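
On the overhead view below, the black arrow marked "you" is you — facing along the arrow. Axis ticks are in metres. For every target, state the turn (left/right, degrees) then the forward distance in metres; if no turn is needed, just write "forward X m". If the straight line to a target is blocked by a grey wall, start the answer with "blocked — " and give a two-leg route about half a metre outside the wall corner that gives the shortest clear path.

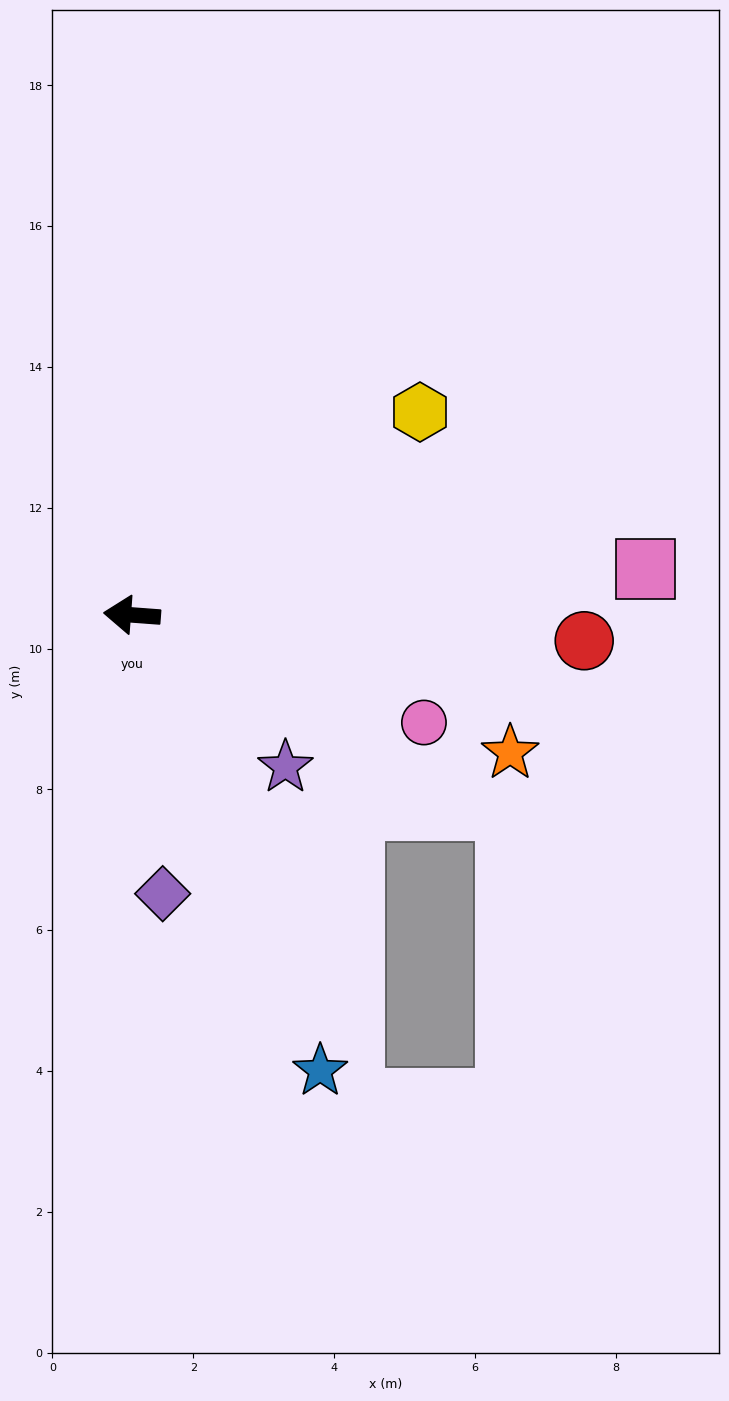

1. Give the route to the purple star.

turn left 140°, forward 3.1 m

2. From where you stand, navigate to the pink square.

turn right 171°, forward 7.3 m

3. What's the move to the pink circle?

turn left 164°, forward 4.4 m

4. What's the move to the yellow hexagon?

turn right 141°, forward 5.0 m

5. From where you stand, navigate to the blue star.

turn left 117°, forward 7.0 m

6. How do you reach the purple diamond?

turn left 101°, forward 4.0 m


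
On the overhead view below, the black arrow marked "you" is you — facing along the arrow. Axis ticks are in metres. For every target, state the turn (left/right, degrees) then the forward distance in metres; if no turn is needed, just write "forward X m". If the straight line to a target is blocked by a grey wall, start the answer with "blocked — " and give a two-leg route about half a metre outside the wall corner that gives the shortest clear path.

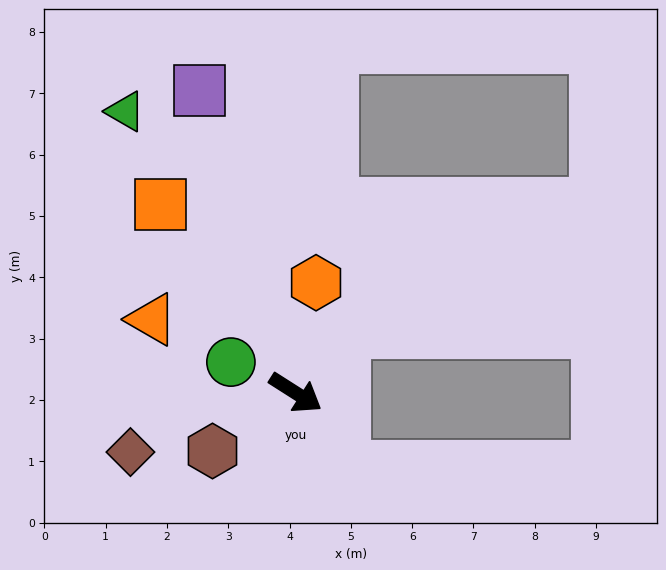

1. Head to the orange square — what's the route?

turn left 158°, forward 3.8 m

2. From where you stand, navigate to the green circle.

turn right 173°, forward 1.2 m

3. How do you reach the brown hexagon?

turn right 113°, forward 1.7 m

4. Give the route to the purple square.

turn left 140°, forward 5.2 m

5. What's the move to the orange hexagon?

turn left 112°, forward 1.8 m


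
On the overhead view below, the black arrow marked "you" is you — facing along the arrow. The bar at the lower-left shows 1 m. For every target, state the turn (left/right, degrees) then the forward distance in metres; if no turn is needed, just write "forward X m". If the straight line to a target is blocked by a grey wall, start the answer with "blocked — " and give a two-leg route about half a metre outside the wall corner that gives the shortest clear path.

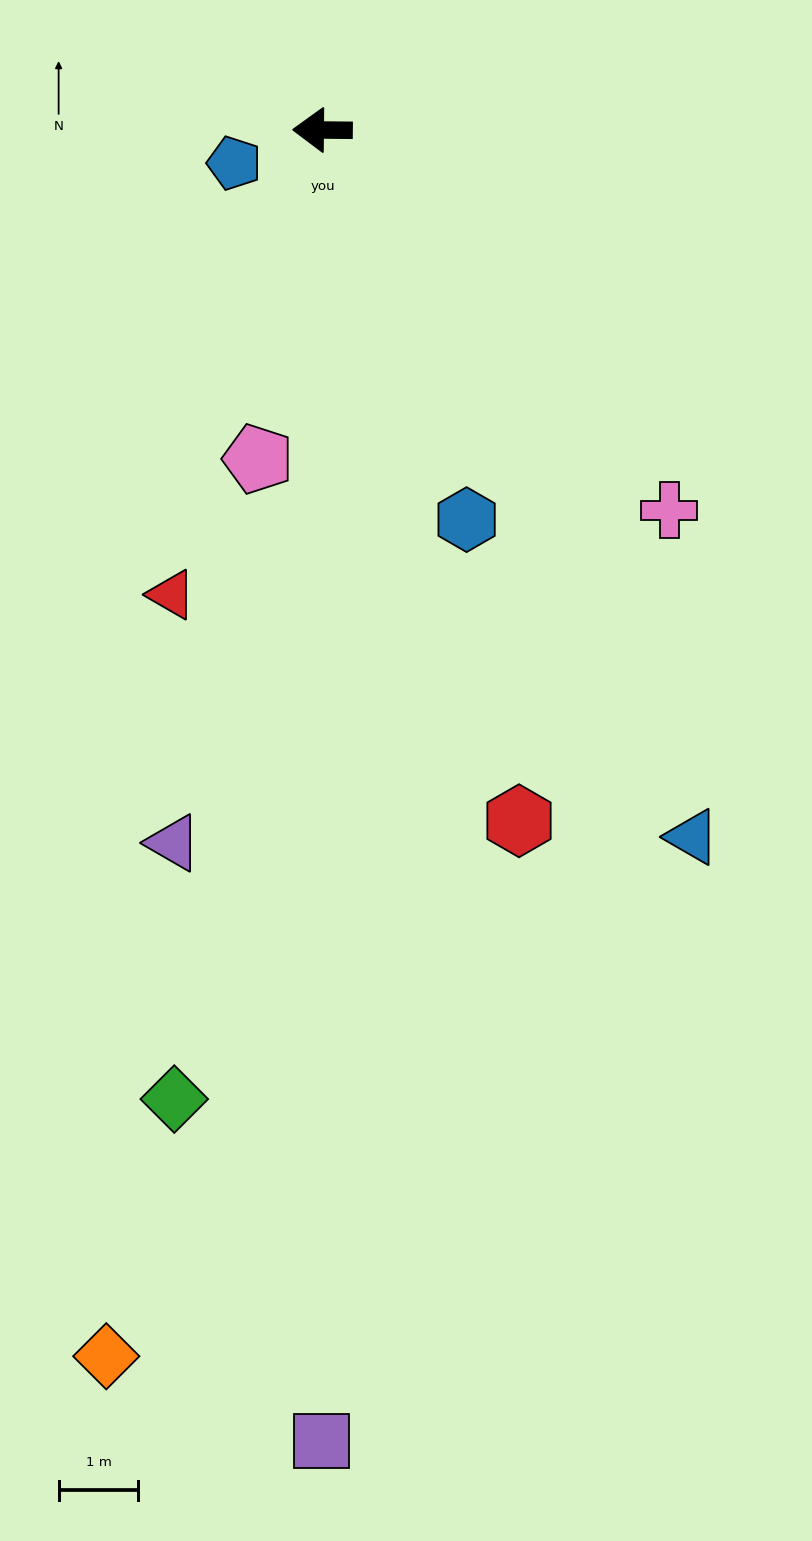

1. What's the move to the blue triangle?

turn left 118°, forward 10.0 m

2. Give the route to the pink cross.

turn left 133°, forward 6.4 m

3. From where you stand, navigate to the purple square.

turn left 91°, forward 16.4 m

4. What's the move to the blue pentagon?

turn left 21°, forward 1.2 m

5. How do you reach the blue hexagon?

turn left 111°, forward 5.2 m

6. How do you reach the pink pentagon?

turn left 79°, forward 4.2 m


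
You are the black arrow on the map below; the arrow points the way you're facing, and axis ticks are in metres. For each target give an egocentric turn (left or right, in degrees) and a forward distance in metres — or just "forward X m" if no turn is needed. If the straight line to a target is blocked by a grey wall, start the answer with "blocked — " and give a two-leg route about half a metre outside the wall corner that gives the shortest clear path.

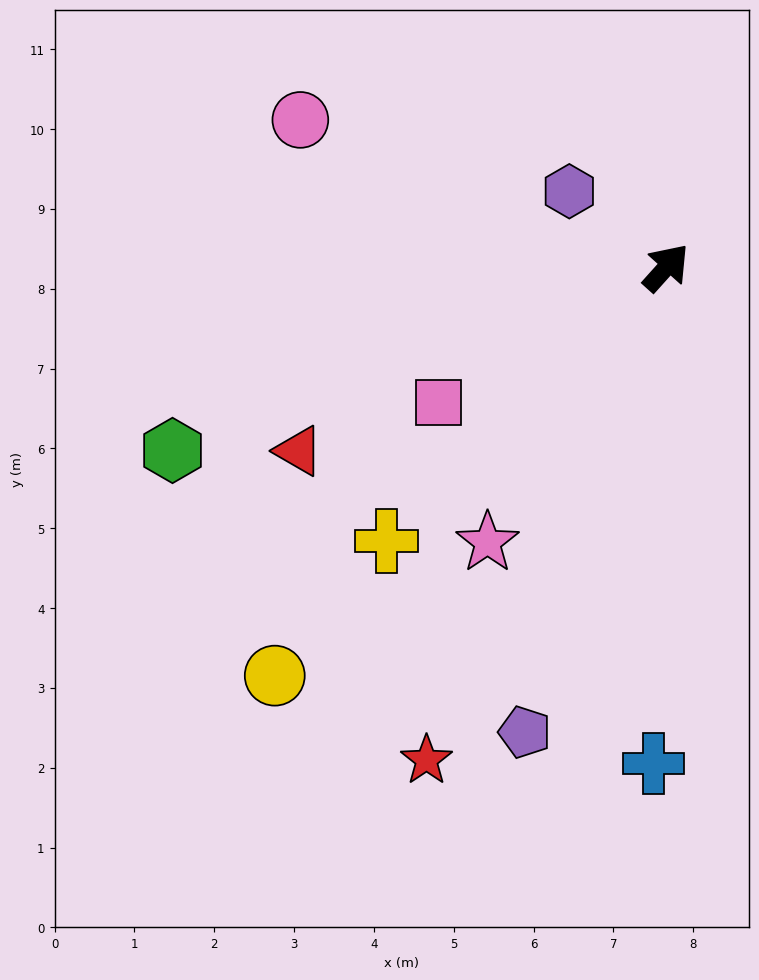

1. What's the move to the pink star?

turn right 171°, forward 4.1 m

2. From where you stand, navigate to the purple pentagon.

turn right 155°, forward 6.1 m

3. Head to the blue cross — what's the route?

turn right 140°, forward 6.2 m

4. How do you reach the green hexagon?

turn left 152°, forward 6.6 m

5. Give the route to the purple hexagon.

turn left 94°, forward 1.5 m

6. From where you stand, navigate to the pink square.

turn left 163°, forward 3.3 m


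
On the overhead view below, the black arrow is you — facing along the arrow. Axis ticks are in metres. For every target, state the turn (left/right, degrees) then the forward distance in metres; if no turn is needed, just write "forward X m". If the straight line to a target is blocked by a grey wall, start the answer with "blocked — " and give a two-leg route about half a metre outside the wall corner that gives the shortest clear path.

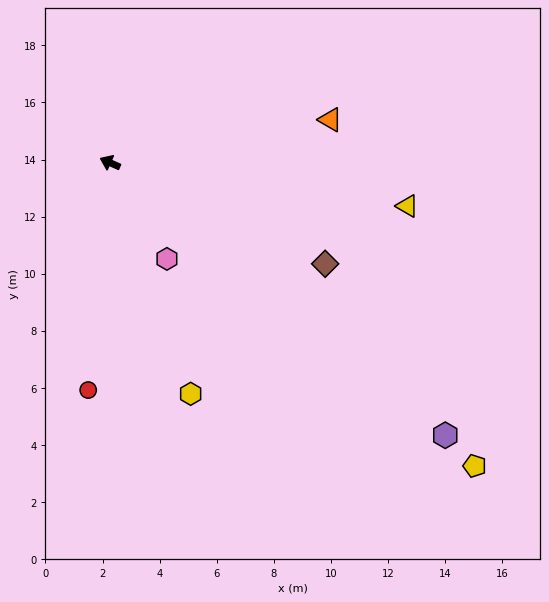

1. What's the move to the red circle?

turn left 108°, forward 8.0 m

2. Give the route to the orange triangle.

turn right 145°, forward 7.9 m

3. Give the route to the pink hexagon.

turn left 145°, forward 3.9 m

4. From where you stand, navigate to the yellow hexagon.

turn left 133°, forward 8.6 m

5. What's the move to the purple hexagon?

turn left 165°, forward 15.1 m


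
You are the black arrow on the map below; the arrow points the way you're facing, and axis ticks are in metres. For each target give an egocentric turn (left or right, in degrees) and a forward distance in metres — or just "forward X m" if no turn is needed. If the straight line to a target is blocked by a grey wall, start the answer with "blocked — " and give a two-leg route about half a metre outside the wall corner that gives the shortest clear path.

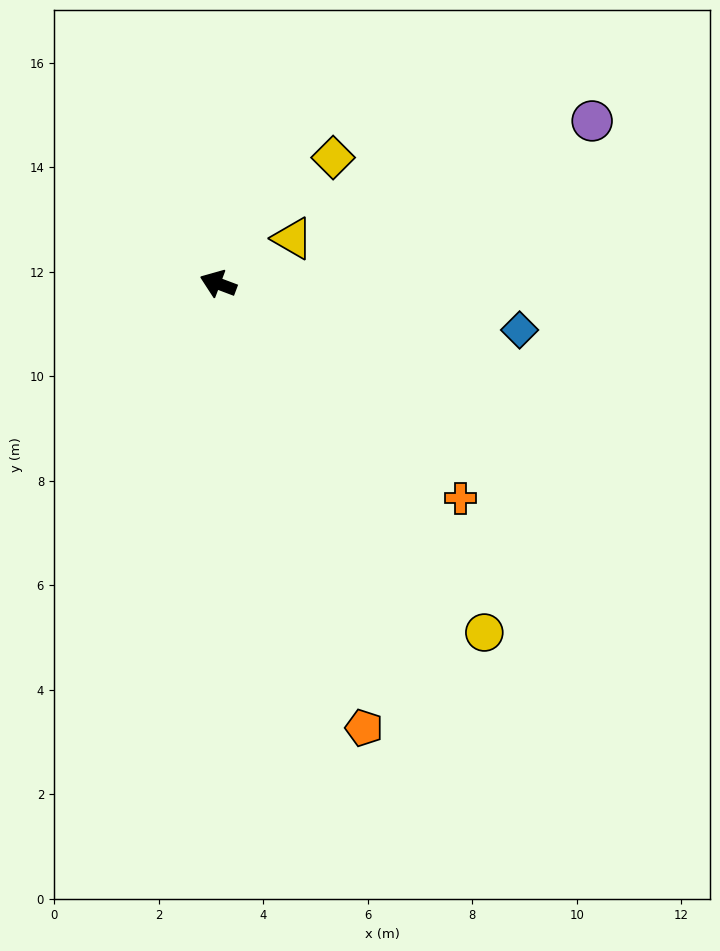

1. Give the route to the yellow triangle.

turn right 128°, forward 1.7 m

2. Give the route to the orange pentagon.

turn left 129°, forward 9.0 m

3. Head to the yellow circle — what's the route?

turn left 148°, forward 8.4 m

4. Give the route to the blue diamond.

turn right 168°, forward 5.8 m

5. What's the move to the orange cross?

turn left 159°, forward 6.2 m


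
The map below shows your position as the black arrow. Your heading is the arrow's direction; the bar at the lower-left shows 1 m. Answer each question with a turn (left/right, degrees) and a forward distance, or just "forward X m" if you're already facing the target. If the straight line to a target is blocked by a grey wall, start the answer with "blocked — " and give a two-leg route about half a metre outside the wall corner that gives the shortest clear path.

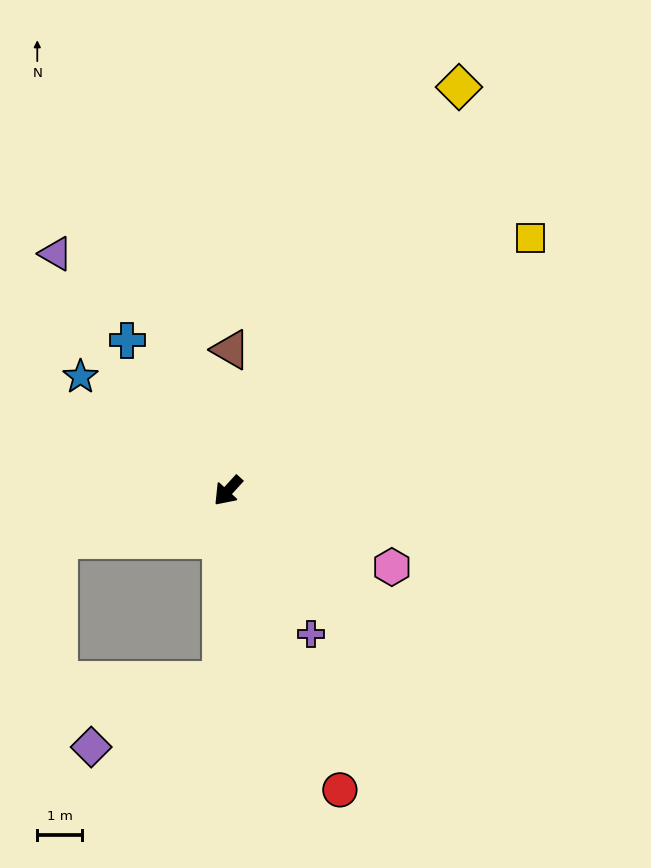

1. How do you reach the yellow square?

turn left 172°, forward 8.9 m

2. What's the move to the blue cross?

turn right 104°, forward 4.1 m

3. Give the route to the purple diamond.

blocked — turn left 40°, forward 4.3 m, then turn right 60°, forward 3.3 m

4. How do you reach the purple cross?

turn left 72°, forward 3.7 m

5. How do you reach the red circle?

turn left 63°, forward 7.2 m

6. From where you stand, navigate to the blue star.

turn right 85°, forward 4.2 m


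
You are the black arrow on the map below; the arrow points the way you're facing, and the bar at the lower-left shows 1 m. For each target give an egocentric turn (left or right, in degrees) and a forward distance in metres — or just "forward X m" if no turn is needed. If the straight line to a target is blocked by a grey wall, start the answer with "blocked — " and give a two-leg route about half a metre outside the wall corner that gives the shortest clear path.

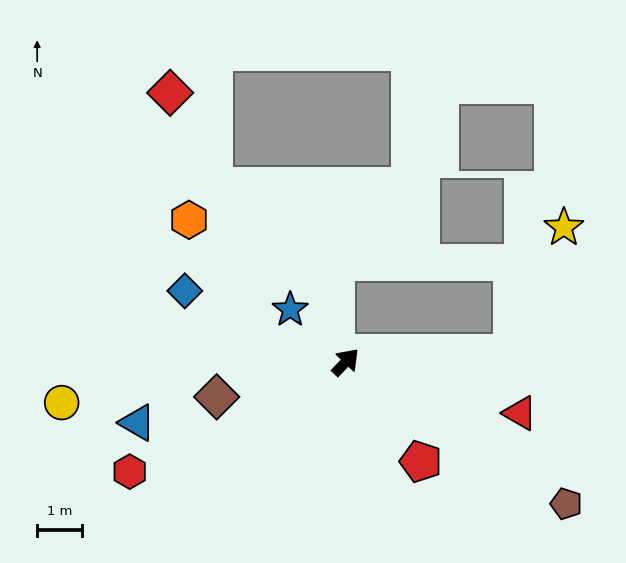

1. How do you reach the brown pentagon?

turn right 79°, forward 5.9 m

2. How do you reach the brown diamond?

turn left 149°, forward 3.0 m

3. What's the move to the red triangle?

turn right 63°, forward 4.1 m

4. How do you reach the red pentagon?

turn right 99°, forward 2.8 m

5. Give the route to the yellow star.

blocked — turn right 43°, forward 3.7 m, then turn left 64°, forward 3.0 m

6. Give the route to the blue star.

turn left 90°, forward 1.7 m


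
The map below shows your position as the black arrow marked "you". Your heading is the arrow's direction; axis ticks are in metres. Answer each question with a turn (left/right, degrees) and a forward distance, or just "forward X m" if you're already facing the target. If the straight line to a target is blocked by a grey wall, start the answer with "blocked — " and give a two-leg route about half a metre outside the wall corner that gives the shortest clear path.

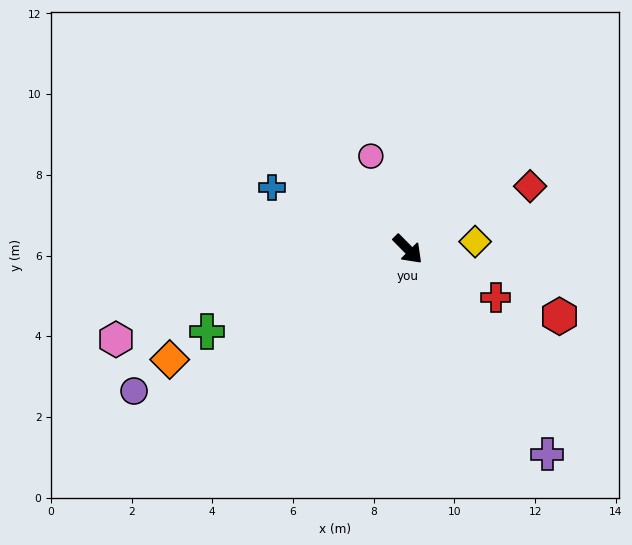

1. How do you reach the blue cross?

turn right 159°, forward 3.7 m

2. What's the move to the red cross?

turn left 16°, forward 2.5 m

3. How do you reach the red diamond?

turn left 73°, forward 3.4 m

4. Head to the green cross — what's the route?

turn right 112°, forward 5.4 m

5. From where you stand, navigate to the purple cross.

turn right 10°, forward 6.1 m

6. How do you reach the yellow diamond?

turn left 52°, forward 1.7 m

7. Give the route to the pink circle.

turn left 157°, forward 2.5 m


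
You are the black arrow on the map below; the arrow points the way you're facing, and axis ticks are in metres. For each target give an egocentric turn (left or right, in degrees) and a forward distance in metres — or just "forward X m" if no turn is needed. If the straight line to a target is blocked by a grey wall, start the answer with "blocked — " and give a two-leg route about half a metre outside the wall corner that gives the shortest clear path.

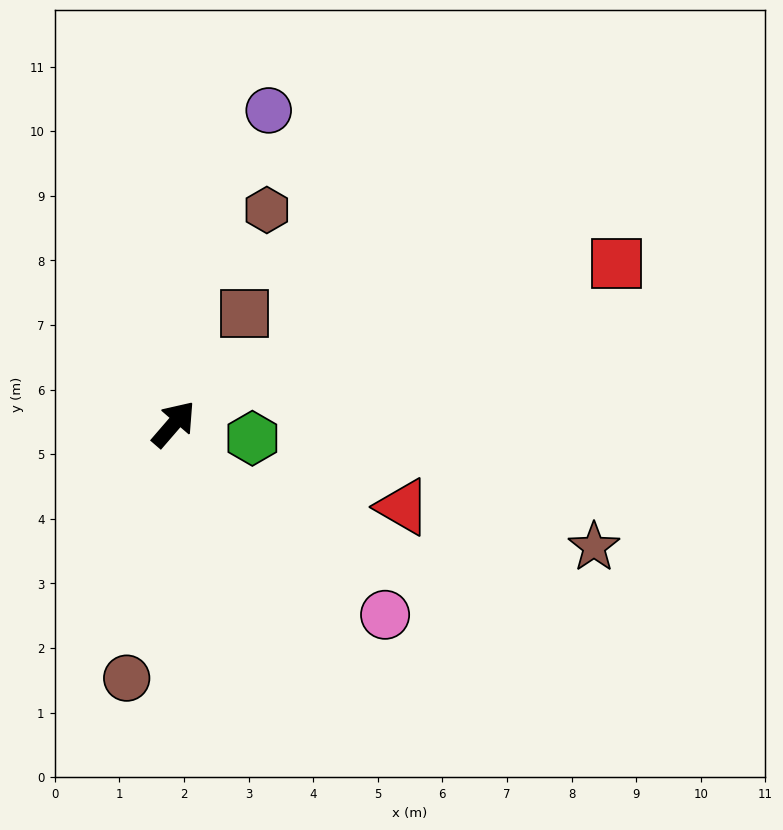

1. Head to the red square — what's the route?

turn right 29°, forward 7.3 m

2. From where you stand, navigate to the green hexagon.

turn right 59°, forward 1.2 m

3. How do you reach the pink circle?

turn right 91°, forward 4.4 m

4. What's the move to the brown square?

turn left 8°, forward 2.0 m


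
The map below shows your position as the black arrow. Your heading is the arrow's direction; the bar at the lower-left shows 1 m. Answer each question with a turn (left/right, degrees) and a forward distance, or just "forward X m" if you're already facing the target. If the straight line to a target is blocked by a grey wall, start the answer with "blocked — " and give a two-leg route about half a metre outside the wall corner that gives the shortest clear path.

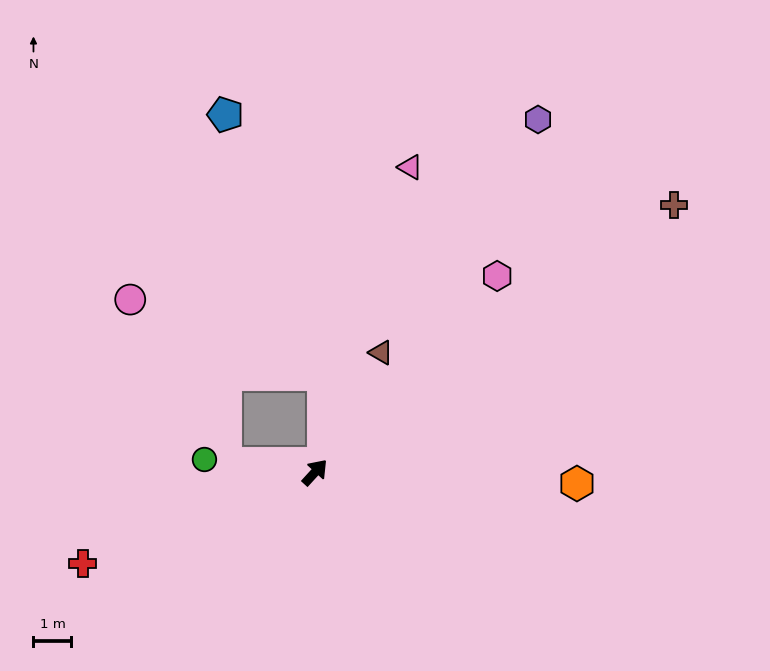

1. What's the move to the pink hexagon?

forward 7.1 m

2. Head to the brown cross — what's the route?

turn right 11°, forward 11.8 m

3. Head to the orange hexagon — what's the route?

turn right 50°, forward 6.9 m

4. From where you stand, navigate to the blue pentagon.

blocked — turn left 126°, forward 2.4 m, then turn right 84°, forward 9.2 m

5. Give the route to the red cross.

turn left 154°, forward 6.6 m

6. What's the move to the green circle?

turn left 126°, forward 2.9 m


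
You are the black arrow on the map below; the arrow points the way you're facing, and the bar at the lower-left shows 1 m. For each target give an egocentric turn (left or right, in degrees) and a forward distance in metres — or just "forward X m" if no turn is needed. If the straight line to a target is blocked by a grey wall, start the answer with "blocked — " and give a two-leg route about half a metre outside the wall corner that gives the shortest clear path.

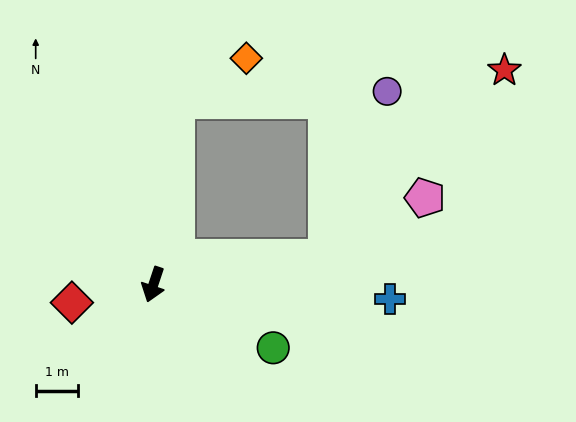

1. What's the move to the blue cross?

turn left 105°, forward 5.5 m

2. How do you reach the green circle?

turn left 81°, forward 3.2 m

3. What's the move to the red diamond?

turn right 59°, forward 2.0 m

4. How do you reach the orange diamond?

blocked — turn right 169°, forward 4.3 m, then turn right 51°, forward 1.9 m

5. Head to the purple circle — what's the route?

blocked — turn left 117°, forward 4.1 m, then turn left 61°, forward 4.1 m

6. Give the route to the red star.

blocked — turn left 117°, forward 4.1 m, then turn left 38°, forward 6.0 m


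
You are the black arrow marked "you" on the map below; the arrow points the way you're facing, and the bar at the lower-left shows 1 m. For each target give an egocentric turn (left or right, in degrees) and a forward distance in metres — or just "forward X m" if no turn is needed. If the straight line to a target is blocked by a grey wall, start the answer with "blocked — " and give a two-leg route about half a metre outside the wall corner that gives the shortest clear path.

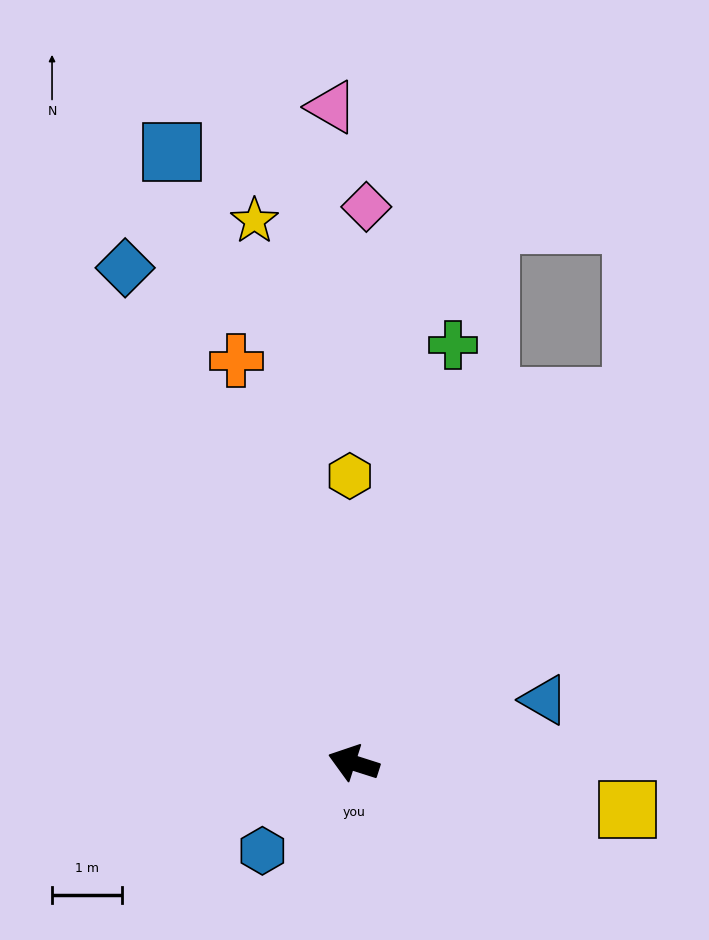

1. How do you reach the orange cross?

turn right 56°, forward 6.0 m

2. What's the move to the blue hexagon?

turn left 62°, forward 1.8 m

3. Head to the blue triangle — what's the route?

turn right 144°, forward 2.9 m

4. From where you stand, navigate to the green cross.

turn right 86°, forward 6.1 m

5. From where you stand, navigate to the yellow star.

turn right 62°, forward 7.9 m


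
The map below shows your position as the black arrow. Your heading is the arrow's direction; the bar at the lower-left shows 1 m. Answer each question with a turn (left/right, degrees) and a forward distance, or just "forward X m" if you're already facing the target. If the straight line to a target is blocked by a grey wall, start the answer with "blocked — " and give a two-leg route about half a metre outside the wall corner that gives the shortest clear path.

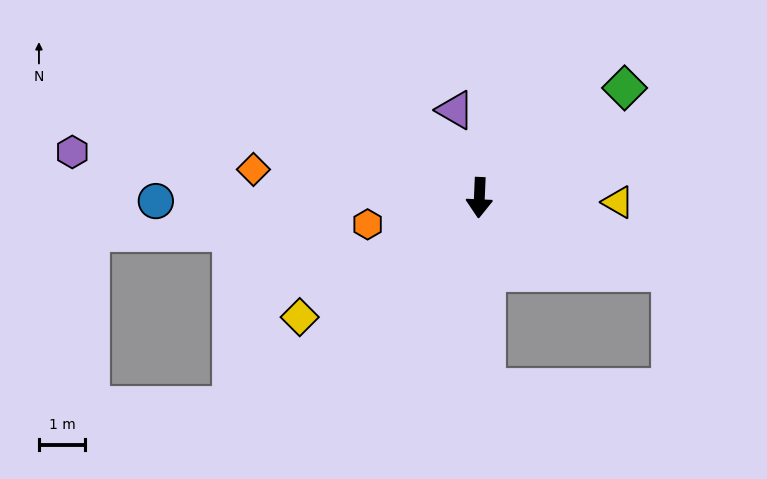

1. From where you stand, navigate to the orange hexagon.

turn right 74°, forward 2.5 m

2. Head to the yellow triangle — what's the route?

turn left 91°, forward 3.0 m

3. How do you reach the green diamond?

turn left 130°, forward 3.9 m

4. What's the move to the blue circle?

turn right 87°, forward 7.0 m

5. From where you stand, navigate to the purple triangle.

turn right 162°, forward 2.0 m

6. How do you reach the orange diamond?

turn right 95°, forward 4.9 m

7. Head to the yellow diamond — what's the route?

turn right 54°, forward 4.7 m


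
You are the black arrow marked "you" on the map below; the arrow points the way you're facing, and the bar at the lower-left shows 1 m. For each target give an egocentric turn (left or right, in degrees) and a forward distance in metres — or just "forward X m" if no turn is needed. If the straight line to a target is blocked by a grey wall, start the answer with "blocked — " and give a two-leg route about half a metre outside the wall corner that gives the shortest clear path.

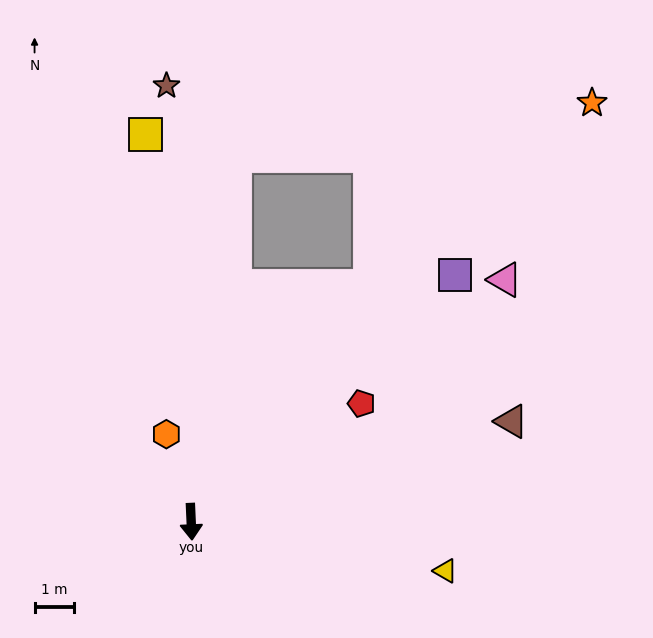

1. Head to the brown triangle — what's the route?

turn left 105°, forward 8.5 m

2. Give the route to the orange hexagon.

turn right 167°, forward 2.3 m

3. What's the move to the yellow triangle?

turn left 77°, forward 6.6 m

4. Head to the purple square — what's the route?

turn left 130°, forward 9.2 m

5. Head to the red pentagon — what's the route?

turn left 122°, forward 5.3 m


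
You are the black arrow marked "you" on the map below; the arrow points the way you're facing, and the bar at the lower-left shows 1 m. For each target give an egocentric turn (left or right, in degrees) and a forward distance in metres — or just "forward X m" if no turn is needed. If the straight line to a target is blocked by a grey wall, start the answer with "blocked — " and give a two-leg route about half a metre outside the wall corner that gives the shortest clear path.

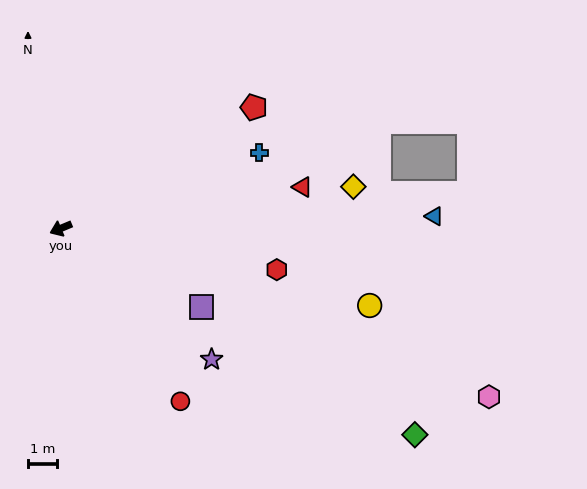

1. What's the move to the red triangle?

turn left 167°, forward 8.4 m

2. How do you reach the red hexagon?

turn left 146°, forward 7.5 m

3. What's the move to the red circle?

turn left 102°, forward 7.2 m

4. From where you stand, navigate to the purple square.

turn left 128°, forward 5.5 m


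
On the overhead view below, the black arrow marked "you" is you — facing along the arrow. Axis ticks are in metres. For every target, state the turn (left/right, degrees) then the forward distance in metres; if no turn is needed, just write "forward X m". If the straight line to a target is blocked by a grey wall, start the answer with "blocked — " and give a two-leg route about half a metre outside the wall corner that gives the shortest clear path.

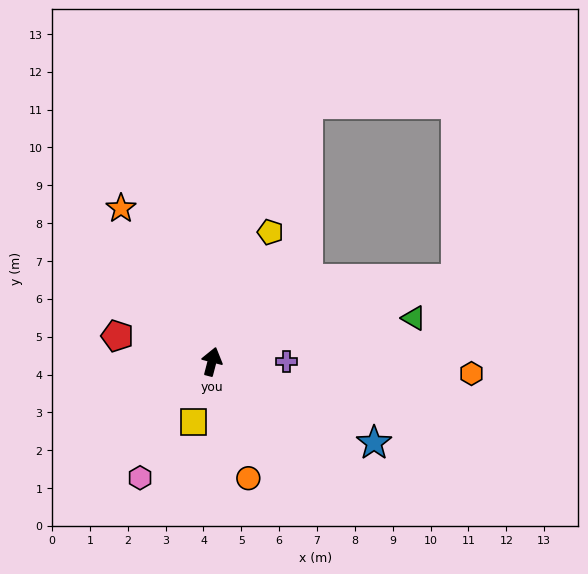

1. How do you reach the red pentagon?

turn left 89°, forward 2.6 m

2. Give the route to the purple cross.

turn right 75°, forward 2.0 m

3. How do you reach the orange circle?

turn right 148°, forward 3.2 m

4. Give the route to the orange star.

turn left 45°, forward 4.7 m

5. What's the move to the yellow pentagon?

turn right 10°, forward 3.8 m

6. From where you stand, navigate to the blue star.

turn right 102°, forward 4.8 m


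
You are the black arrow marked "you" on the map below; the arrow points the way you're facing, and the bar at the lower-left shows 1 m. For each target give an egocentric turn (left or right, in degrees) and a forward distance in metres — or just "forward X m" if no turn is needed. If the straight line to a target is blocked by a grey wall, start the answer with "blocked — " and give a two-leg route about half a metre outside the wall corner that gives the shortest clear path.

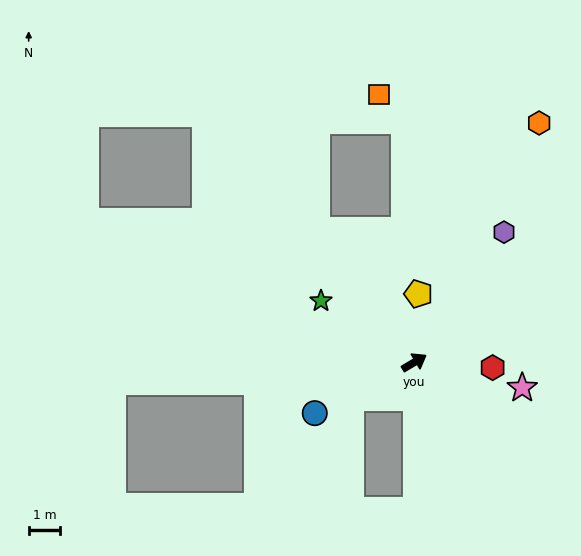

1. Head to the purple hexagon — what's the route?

turn left 25°, forward 5.0 m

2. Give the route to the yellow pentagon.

turn left 56°, forward 2.2 m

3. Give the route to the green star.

turn left 116°, forward 3.6 m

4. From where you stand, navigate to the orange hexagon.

turn left 32°, forward 8.6 m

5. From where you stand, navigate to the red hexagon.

turn right 35°, forward 2.5 m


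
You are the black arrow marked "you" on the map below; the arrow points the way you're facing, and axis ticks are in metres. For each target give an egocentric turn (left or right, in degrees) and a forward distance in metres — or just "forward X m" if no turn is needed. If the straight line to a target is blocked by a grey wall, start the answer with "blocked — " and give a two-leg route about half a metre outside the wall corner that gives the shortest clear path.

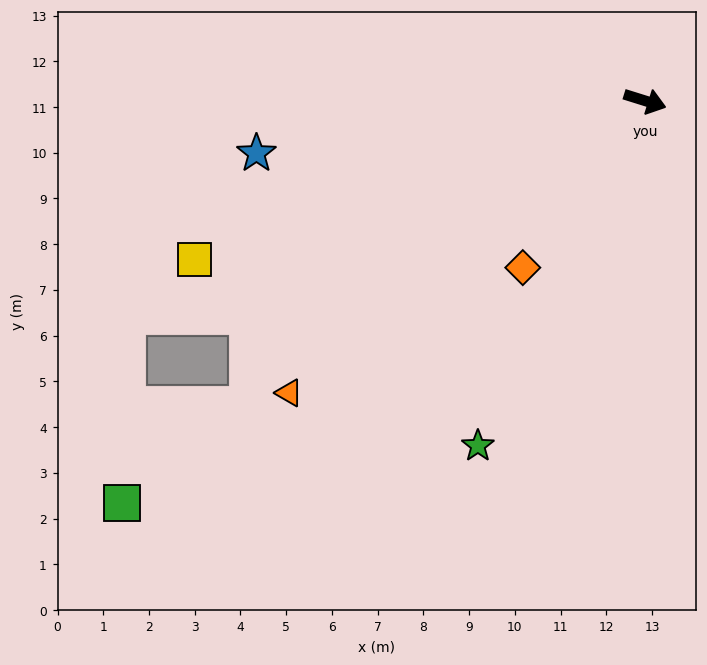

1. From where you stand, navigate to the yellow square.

turn right 143°, forward 10.4 m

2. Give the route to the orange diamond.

turn right 109°, forward 4.5 m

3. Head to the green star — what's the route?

turn right 98°, forward 8.4 m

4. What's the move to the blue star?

turn right 155°, forward 8.6 m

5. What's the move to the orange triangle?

turn right 123°, forward 10.1 m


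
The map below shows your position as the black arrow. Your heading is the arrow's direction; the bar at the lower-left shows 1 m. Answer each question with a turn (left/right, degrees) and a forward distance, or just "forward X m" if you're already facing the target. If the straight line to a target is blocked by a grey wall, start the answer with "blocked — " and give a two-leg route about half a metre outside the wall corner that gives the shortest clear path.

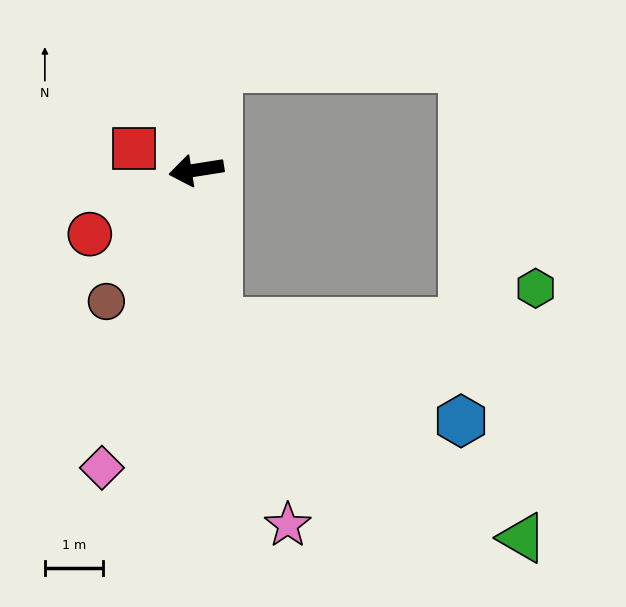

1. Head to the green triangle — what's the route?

blocked — turn left 89°, forward 2.7 m, then turn left 47°, forward 6.4 m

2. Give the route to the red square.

turn right 28°, forward 1.1 m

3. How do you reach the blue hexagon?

blocked — turn left 89°, forward 2.7 m, then turn left 60°, forward 4.5 m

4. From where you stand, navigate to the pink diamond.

turn left 63°, forward 5.4 m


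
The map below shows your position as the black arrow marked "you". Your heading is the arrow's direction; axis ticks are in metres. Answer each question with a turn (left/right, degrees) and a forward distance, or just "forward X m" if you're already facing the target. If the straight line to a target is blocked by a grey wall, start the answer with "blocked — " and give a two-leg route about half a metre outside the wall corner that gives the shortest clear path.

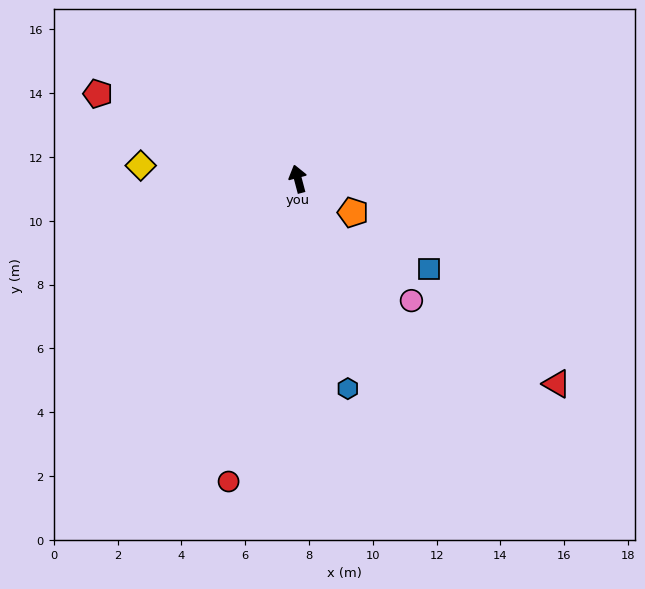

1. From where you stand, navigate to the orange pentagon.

turn right 136°, forward 2.0 m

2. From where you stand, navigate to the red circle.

turn left 152°, forward 9.7 m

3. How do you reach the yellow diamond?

turn left 70°, forward 4.9 m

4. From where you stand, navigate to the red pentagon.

turn left 52°, forward 6.8 m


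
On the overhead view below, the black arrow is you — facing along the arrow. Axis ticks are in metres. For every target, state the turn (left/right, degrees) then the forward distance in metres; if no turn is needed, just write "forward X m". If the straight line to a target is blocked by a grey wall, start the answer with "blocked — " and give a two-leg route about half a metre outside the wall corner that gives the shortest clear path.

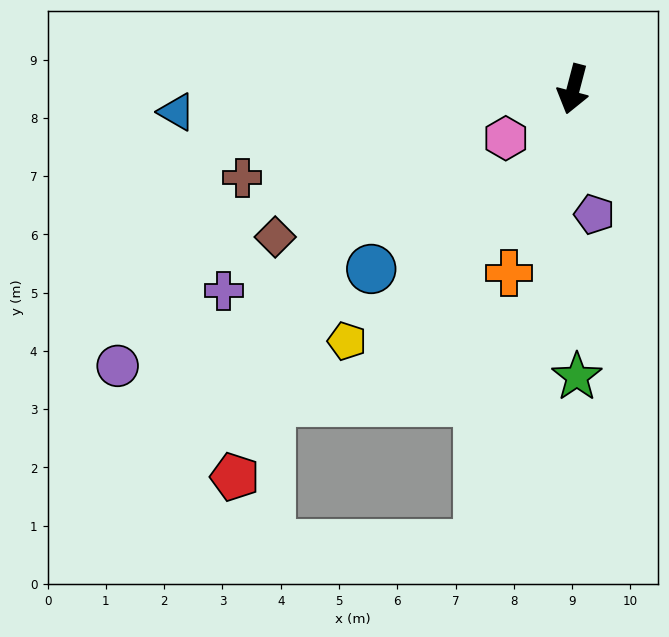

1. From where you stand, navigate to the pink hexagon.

turn right 39°, forward 1.4 m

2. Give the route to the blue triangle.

turn right 72°, forward 6.8 m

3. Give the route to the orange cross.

turn right 5°, forward 3.3 m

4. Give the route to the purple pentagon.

turn left 24°, forward 2.2 m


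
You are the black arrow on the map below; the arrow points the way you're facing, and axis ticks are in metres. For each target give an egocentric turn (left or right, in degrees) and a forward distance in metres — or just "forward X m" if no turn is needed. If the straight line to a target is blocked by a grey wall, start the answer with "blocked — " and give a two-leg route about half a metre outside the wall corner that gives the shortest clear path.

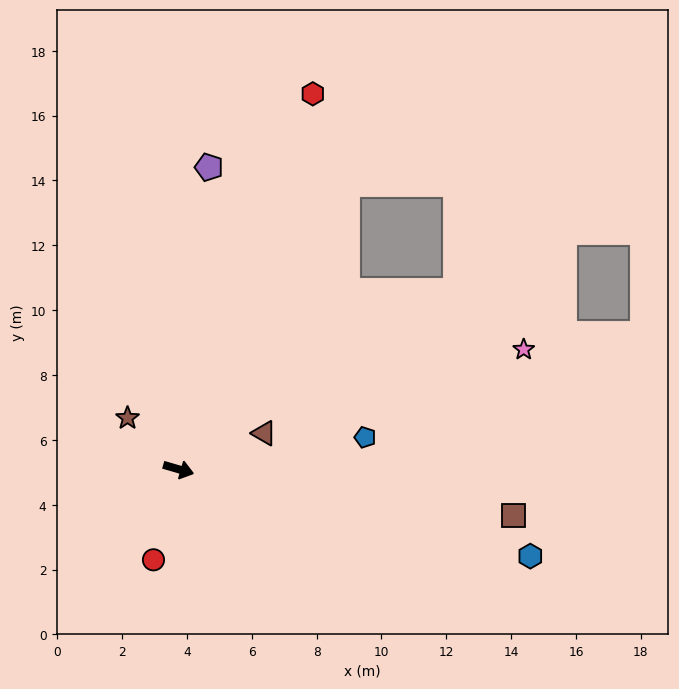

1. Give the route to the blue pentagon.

turn left 26°, forward 5.8 m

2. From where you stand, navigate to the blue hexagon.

turn left 2°, forward 11.2 m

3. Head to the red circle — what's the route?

turn right 89°, forward 2.9 m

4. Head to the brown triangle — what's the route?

turn left 39°, forward 2.9 m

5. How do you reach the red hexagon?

turn left 87°, forward 12.3 m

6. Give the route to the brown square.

turn left 8°, forward 10.4 m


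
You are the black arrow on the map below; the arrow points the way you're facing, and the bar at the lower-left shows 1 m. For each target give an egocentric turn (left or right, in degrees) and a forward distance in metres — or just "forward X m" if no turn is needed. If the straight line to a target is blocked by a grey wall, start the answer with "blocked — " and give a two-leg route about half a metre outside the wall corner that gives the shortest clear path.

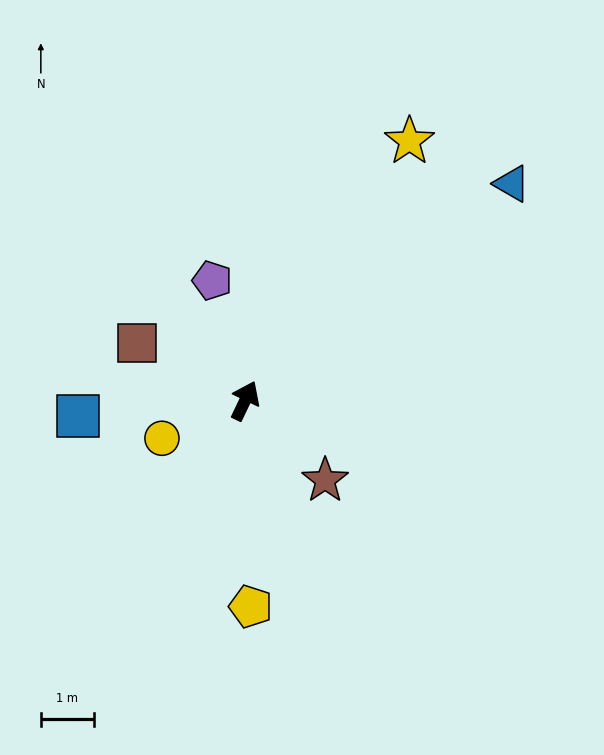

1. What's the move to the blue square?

turn left 121°, forward 3.2 m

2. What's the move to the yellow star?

turn right 7°, forward 5.8 m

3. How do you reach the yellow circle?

turn left 140°, forward 1.7 m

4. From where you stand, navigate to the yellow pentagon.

turn right 153°, forward 3.9 m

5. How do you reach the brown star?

turn right 109°, forward 2.1 m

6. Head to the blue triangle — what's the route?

turn right 25°, forward 6.5 m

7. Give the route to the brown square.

turn left 87°, forward 2.3 m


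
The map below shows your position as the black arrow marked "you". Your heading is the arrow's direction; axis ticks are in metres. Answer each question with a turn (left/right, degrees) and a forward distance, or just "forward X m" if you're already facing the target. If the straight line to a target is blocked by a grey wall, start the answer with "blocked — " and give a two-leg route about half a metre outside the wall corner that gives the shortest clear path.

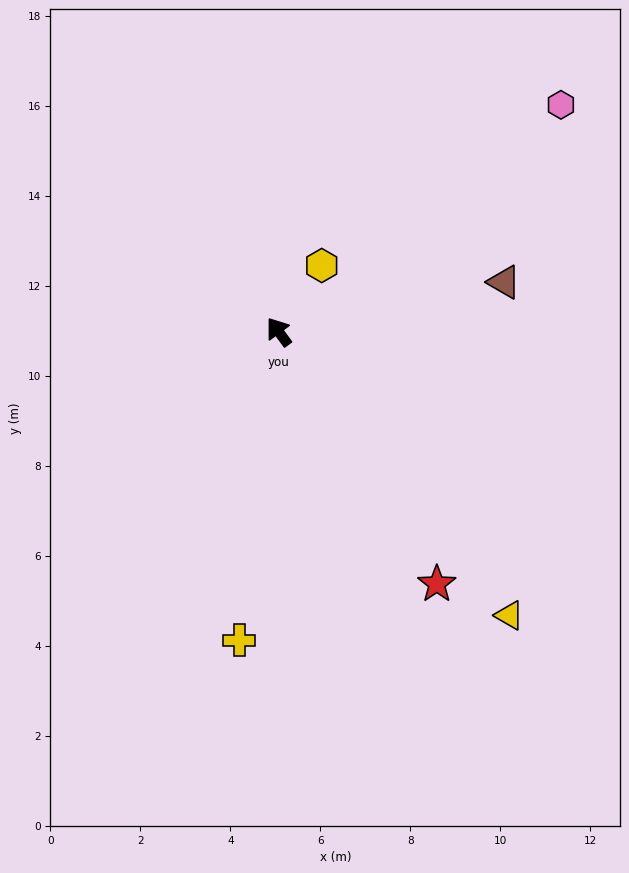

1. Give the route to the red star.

turn left 176°, forward 6.6 m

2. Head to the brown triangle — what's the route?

turn right 114°, forward 5.1 m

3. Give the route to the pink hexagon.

turn right 87°, forward 8.0 m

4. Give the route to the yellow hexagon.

turn right 69°, forward 1.8 m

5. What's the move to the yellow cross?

turn left 136°, forward 6.9 m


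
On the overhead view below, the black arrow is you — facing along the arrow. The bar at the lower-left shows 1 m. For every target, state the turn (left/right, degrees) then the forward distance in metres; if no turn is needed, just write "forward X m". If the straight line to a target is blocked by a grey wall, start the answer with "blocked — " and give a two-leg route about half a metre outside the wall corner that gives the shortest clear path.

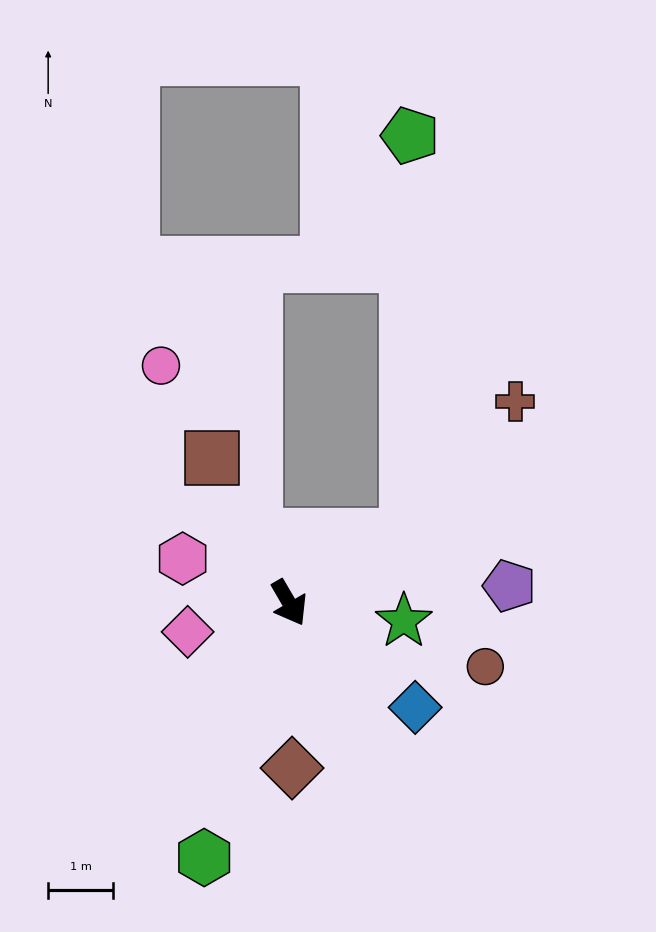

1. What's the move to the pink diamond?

turn right 104°, forward 1.6 m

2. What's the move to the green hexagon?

turn right 49°, forward 4.1 m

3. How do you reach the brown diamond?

turn right 29°, forward 2.5 m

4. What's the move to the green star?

turn left 51°, forward 1.8 m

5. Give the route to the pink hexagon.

turn right 143°, forward 1.8 m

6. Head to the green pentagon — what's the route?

blocked — turn left 89°, forward 2.1 m, then turn left 60°, forward 6.2 m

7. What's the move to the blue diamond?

turn left 20°, forward 2.5 m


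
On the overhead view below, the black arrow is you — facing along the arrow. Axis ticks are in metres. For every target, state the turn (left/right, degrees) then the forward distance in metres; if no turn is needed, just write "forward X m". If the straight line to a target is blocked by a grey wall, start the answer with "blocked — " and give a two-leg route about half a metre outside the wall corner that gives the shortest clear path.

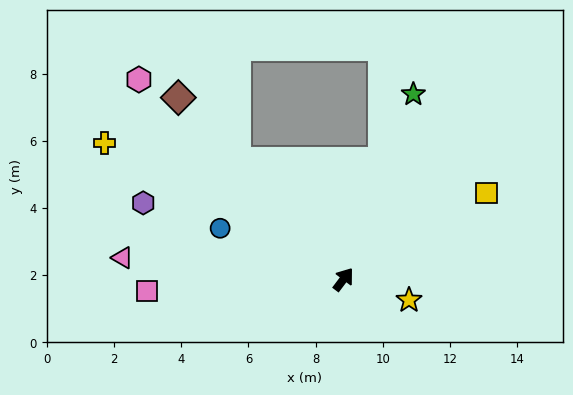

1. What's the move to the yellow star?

turn right 71°, forward 2.0 m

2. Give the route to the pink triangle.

turn left 121°, forward 6.6 m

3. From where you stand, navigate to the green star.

turn left 16°, forward 5.9 m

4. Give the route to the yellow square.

turn right 22°, forward 5.0 m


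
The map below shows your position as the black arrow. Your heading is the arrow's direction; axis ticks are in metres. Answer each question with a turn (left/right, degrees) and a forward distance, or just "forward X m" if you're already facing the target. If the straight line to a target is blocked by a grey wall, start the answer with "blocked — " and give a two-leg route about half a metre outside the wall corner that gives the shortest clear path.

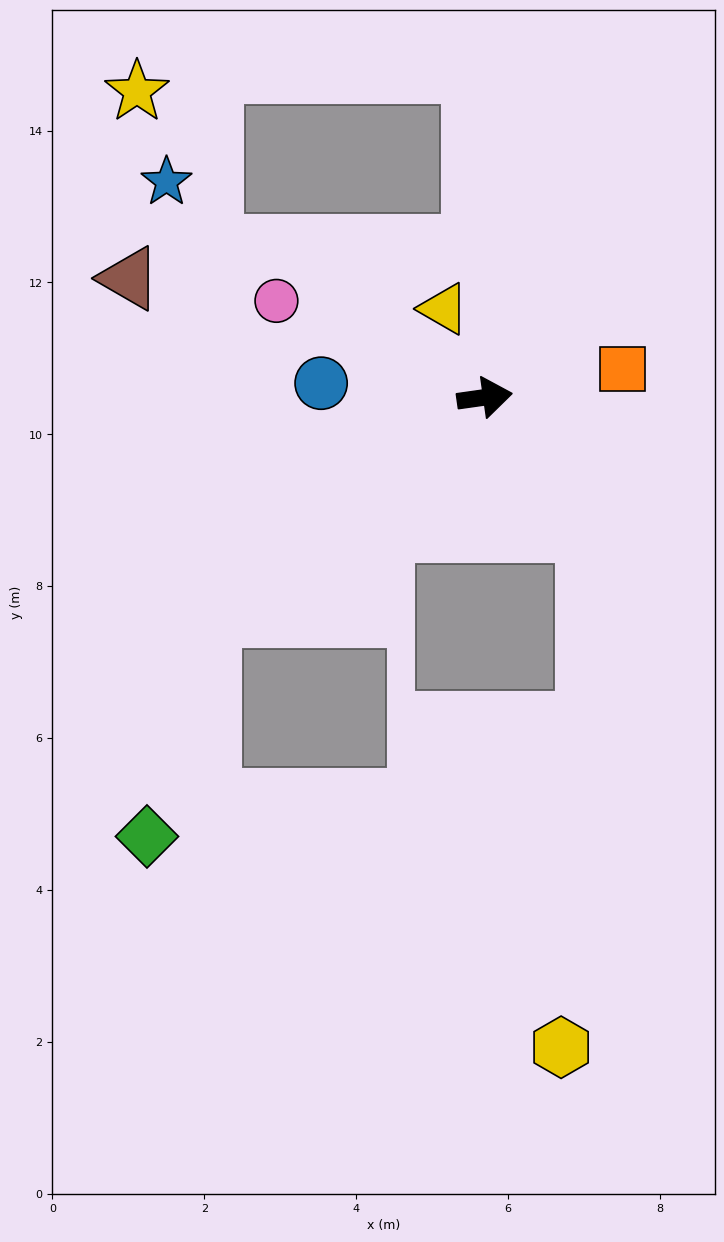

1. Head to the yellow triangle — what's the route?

turn left 107°, forward 1.3 m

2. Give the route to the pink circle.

turn left 147°, forward 3.0 m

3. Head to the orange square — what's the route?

turn left 4°, forward 1.9 m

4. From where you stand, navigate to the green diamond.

blocked — turn right 150°, forward 4.6 m, then turn left 36°, forward 3.0 m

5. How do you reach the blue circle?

turn left 167°, forward 2.2 m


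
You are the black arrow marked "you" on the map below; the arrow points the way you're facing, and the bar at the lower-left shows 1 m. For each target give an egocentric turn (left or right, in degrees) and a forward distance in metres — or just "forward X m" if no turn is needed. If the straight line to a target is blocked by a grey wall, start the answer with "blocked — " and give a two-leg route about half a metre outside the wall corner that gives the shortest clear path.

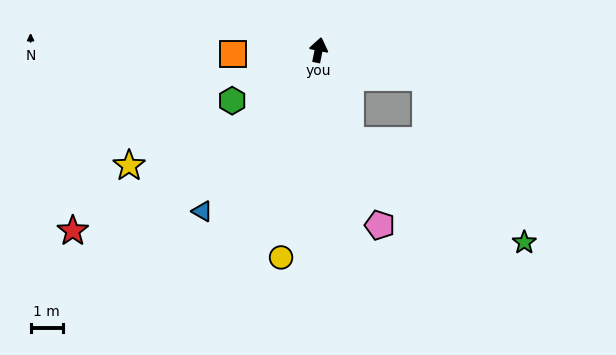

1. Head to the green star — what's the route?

blocked — turn right 149°, forward 3.0 m, then turn left 40°, forward 6.2 m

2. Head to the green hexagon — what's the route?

turn left 132°, forward 3.1 m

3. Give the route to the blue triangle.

turn left 156°, forward 6.1 m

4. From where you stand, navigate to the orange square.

turn left 104°, forward 2.6 m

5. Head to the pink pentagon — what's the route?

turn right 149°, forward 5.7 m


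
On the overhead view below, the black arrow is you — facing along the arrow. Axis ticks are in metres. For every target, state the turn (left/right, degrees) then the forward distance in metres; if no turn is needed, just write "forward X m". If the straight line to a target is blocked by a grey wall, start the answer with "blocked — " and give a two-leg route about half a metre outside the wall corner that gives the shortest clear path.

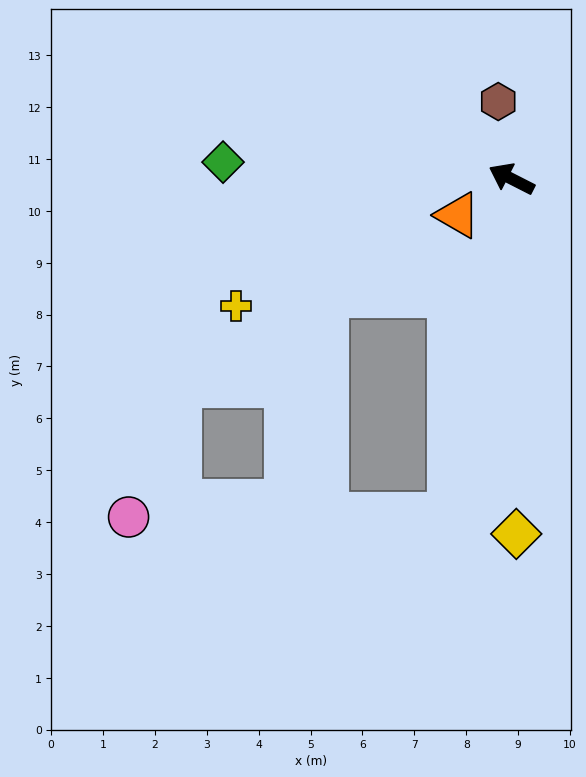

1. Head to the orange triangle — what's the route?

turn left 61°, forward 1.3 m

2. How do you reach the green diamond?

turn left 24°, forward 5.6 m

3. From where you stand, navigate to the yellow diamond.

turn left 118°, forward 6.8 m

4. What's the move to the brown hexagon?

turn right 53°, forward 1.5 m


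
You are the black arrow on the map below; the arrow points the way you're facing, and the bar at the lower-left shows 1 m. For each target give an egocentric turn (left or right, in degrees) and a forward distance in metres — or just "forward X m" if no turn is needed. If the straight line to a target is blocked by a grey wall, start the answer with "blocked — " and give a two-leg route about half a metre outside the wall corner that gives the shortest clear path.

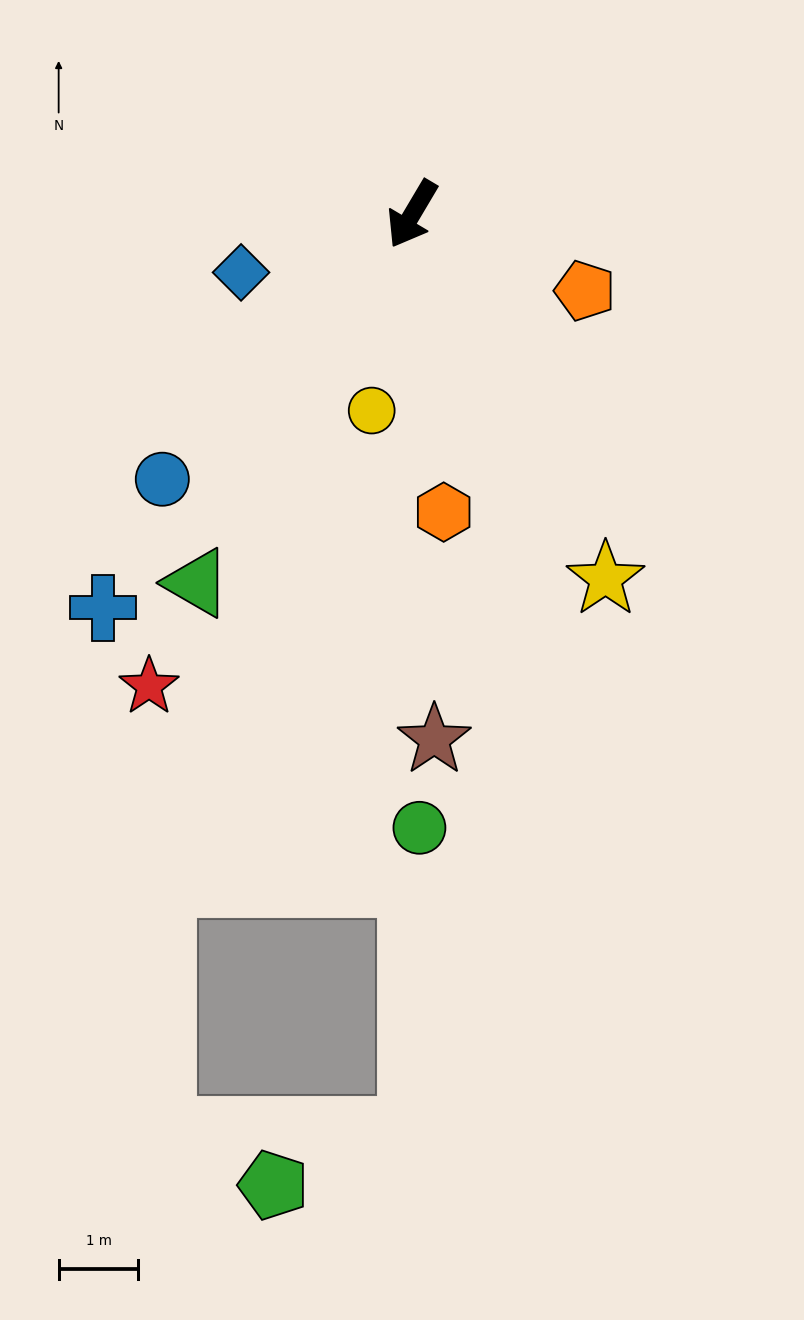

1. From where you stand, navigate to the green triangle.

forward 5.4 m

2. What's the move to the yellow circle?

turn left 19°, forward 2.5 m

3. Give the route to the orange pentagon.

turn left 97°, forward 2.4 m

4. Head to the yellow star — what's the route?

turn left 59°, forward 5.2 m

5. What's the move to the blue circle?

turn right 13°, forward 4.6 m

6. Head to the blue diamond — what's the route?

turn right 41°, forward 2.3 m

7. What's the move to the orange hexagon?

turn left 37°, forward 3.8 m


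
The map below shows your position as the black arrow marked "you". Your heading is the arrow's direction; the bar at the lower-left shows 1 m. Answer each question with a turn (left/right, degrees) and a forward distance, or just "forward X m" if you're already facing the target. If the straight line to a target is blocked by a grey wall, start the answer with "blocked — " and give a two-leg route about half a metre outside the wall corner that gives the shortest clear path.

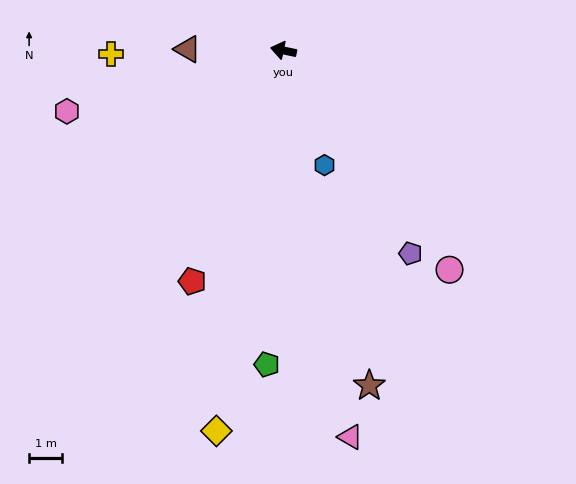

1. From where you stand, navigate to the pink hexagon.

turn left 27°, forward 6.8 m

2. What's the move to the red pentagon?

turn left 80°, forward 7.5 m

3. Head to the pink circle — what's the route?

turn left 139°, forward 8.3 m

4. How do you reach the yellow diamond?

turn left 92°, forward 11.6 m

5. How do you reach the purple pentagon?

turn left 134°, forward 7.2 m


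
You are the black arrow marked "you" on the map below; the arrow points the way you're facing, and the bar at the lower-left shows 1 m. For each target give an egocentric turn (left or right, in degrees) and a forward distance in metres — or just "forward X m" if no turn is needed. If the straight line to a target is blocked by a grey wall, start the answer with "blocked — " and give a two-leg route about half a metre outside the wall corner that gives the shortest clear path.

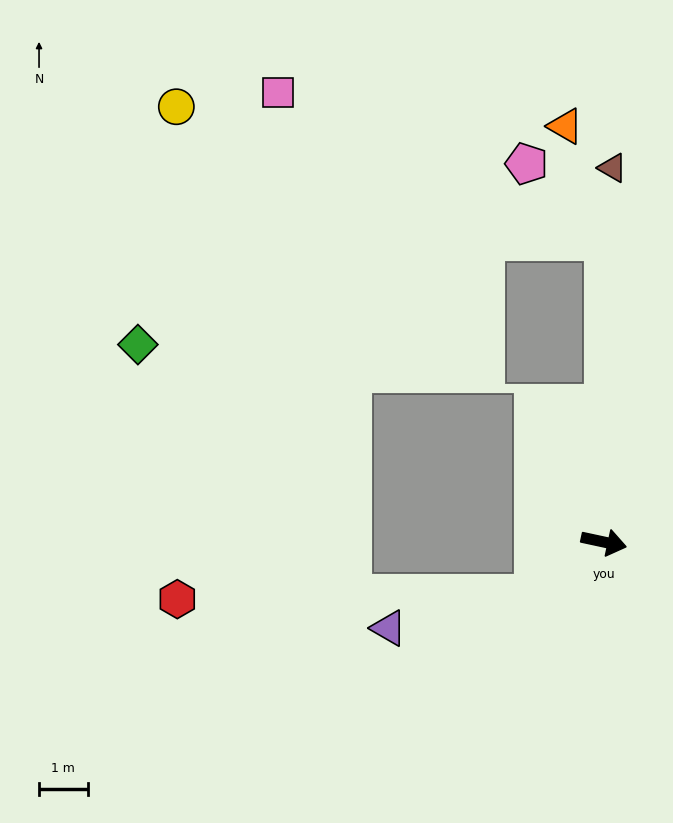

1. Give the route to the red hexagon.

blocked — turn right 130°, forward 1.8 m, then turn right 37°, forward 7.4 m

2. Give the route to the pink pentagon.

blocked — turn left 102°, forward 6.2 m, then turn left 46°, forward 2.3 m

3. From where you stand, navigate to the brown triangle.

turn left 101°, forward 7.7 m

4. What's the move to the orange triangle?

blocked — turn left 102°, forward 6.2 m, then turn left 20°, forward 2.5 m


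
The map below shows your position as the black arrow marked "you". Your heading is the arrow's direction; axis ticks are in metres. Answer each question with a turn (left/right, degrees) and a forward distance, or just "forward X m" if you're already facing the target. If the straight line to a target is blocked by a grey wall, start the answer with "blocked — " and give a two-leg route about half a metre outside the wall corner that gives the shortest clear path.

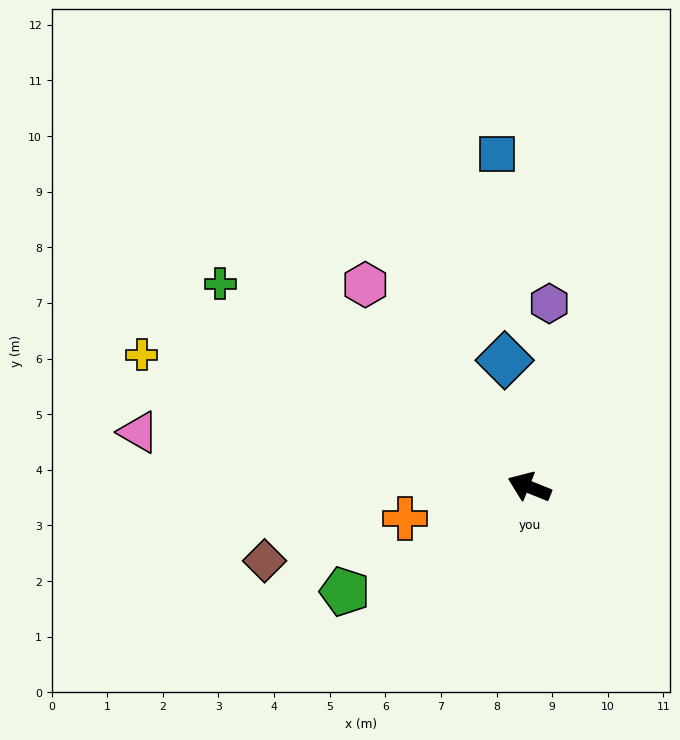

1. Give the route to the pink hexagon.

turn right 29°, forward 4.7 m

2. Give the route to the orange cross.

turn left 36°, forward 2.3 m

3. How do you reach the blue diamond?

turn right 57°, forward 2.3 m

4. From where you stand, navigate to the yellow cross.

turn left 3°, forward 7.4 m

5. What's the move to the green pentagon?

turn left 52°, forward 3.8 m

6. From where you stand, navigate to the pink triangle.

turn left 14°, forward 7.1 m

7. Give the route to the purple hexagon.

turn right 74°, forward 3.3 m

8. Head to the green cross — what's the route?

turn right 11°, forward 6.7 m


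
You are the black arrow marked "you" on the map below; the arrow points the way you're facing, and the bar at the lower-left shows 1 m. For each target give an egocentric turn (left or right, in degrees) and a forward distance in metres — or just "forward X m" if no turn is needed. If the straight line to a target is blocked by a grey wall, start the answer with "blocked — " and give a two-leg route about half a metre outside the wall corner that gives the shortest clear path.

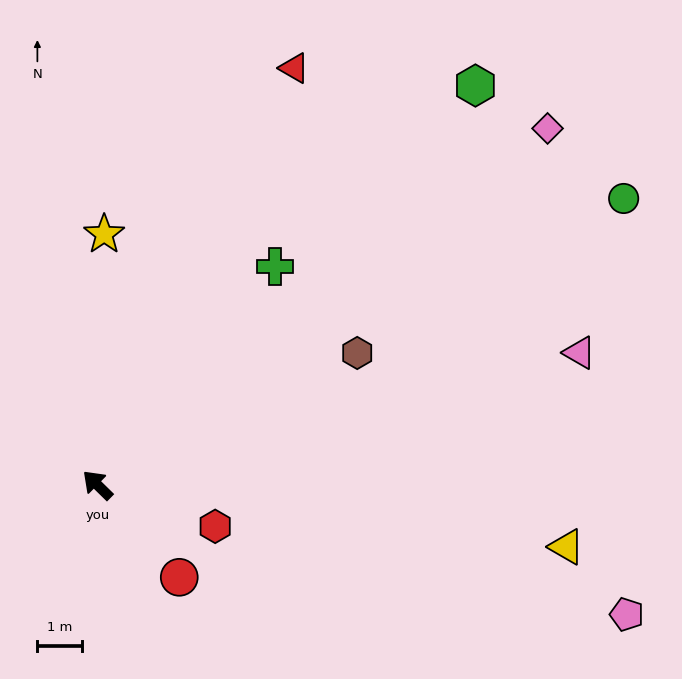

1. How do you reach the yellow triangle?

turn right 143°, forward 10.6 m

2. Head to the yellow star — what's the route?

turn right 47°, forward 5.6 m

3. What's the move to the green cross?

turn right 85°, forward 6.3 m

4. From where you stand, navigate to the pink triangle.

turn right 120°, forward 11.2 m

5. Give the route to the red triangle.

turn right 71°, forward 10.3 m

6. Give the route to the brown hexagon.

turn right 109°, forward 6.5 m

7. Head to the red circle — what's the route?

turn left 176°, forward 2.8 m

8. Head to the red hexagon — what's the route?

turn right 155°, forward 2.8 m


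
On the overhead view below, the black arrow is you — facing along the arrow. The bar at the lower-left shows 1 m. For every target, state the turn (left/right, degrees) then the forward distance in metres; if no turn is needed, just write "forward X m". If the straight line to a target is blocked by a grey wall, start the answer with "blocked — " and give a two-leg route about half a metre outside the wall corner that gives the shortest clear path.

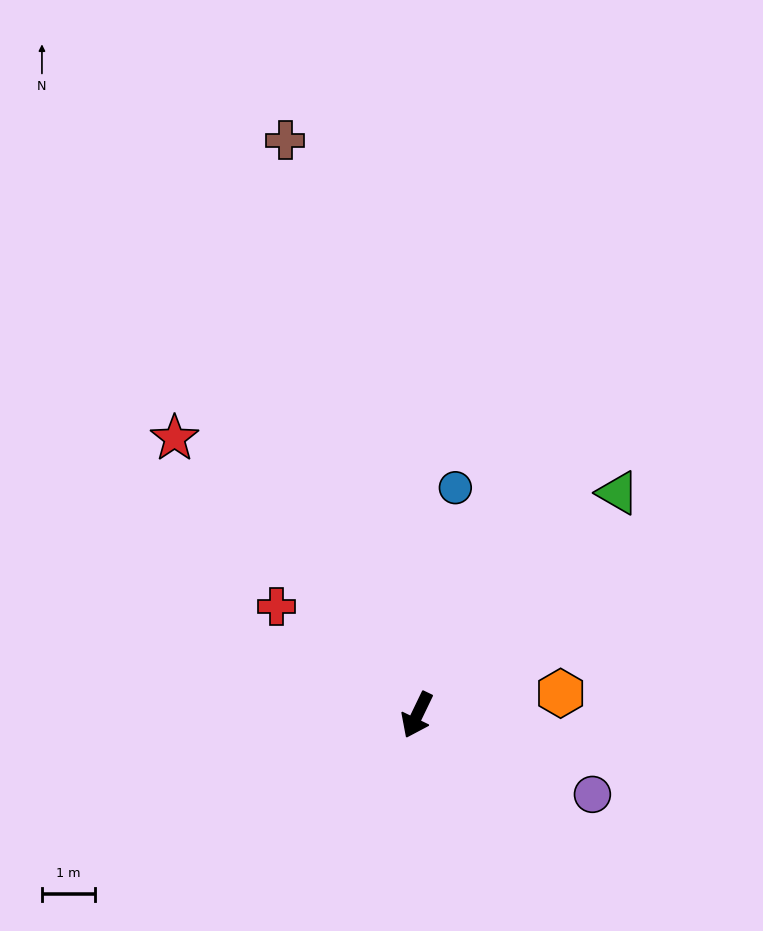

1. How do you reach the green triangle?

turn left 164°, forward 5.7 m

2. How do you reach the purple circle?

turn left 91°, forward 3.6 m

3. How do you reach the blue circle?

turn right 164°, forward 4.4 m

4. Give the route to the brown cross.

turn right 141°, forward 11.1 m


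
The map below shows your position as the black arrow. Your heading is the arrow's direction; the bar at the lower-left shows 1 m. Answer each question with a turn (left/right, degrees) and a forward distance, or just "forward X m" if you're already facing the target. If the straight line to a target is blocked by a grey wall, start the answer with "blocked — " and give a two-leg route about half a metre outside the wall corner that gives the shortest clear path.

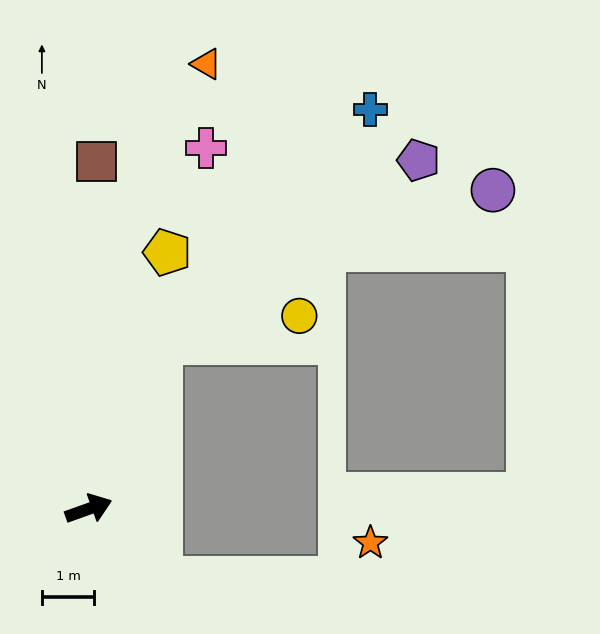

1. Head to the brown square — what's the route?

turn left 69°, forward 6.6 m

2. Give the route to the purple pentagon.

blocked — turn left 47°, forward 3.5 m, then turn right 32°, forward 6.0 m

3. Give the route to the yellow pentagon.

turn left 53°, forward 5.1 m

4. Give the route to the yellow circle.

blocked — turn left 47°, forward 3.5 m, then turn right 56°, forward 2.7 m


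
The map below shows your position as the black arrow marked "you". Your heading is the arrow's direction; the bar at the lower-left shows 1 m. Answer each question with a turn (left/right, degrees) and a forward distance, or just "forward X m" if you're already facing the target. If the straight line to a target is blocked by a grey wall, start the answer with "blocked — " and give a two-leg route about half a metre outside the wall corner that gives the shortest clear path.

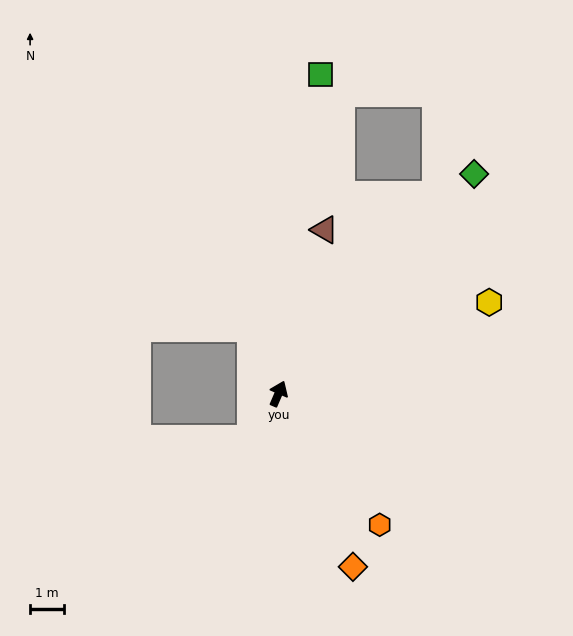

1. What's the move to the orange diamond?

turn right 134°, forward 5.6 m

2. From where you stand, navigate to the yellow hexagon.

turn right 43°, forward 6.8 m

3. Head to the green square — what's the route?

turn left 16°, forward 9.5 m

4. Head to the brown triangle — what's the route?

turn left 8°, forward 5.0 m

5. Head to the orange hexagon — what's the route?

turn right 119°, forward 4.9 m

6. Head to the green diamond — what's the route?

turn right 18°, forward 8.7 m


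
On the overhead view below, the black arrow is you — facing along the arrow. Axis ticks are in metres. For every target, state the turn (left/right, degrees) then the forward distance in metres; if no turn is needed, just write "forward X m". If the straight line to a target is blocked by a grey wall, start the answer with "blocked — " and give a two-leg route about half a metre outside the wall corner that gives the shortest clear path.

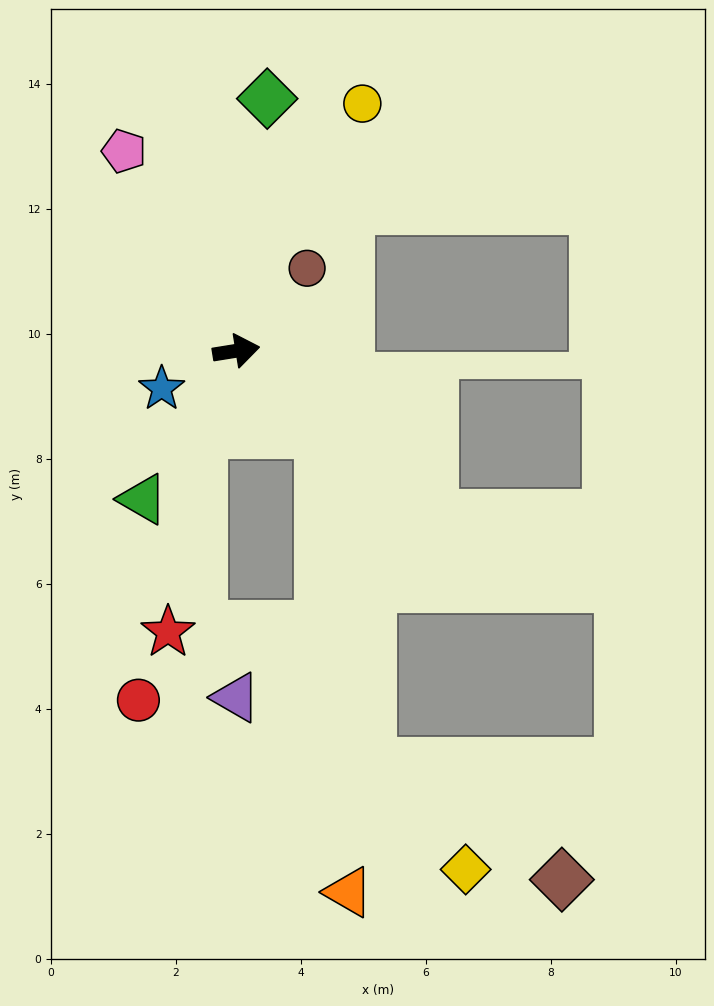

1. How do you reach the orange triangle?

blocked — turn right 53°, forward 1.9 m, then turn right 43°, forward 7.4 m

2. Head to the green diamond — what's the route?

turn left 74°, forward 4.1 m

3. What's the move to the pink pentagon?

turn left 110°, forward 3.7 m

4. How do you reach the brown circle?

turn left 40°, forward 1.7 m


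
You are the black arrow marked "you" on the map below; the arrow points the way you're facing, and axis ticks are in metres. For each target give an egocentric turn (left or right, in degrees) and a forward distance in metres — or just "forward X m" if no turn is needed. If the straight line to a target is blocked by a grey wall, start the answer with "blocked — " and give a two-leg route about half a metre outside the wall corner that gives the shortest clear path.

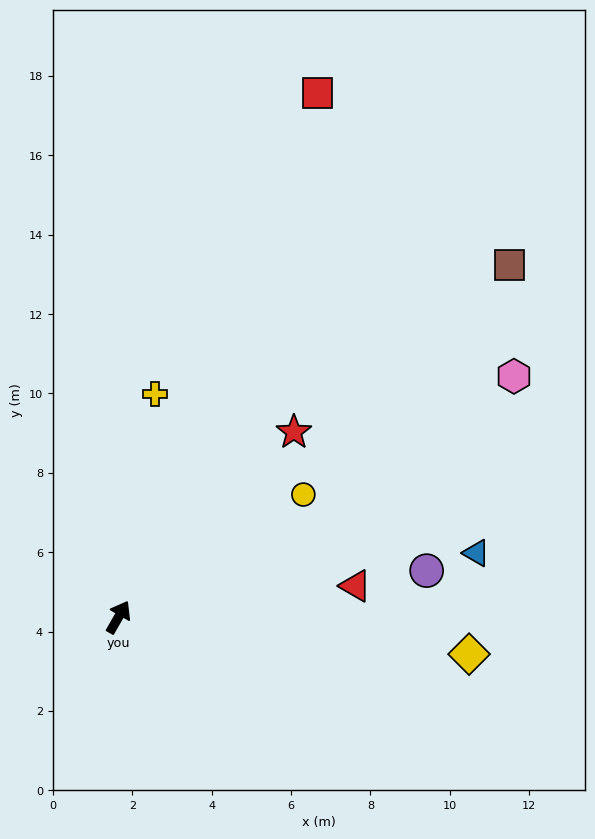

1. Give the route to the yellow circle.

turn right 27°, forward 5.6 m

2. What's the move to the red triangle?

turn right 53°, forward 6.0 m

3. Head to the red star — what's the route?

turn right 14°, forward 6.4 m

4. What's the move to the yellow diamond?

turn right 66°, forward 8.9 m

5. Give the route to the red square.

turn left 9°, forward 14.1 m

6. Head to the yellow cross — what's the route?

turn left 21°, forward 5.7 m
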